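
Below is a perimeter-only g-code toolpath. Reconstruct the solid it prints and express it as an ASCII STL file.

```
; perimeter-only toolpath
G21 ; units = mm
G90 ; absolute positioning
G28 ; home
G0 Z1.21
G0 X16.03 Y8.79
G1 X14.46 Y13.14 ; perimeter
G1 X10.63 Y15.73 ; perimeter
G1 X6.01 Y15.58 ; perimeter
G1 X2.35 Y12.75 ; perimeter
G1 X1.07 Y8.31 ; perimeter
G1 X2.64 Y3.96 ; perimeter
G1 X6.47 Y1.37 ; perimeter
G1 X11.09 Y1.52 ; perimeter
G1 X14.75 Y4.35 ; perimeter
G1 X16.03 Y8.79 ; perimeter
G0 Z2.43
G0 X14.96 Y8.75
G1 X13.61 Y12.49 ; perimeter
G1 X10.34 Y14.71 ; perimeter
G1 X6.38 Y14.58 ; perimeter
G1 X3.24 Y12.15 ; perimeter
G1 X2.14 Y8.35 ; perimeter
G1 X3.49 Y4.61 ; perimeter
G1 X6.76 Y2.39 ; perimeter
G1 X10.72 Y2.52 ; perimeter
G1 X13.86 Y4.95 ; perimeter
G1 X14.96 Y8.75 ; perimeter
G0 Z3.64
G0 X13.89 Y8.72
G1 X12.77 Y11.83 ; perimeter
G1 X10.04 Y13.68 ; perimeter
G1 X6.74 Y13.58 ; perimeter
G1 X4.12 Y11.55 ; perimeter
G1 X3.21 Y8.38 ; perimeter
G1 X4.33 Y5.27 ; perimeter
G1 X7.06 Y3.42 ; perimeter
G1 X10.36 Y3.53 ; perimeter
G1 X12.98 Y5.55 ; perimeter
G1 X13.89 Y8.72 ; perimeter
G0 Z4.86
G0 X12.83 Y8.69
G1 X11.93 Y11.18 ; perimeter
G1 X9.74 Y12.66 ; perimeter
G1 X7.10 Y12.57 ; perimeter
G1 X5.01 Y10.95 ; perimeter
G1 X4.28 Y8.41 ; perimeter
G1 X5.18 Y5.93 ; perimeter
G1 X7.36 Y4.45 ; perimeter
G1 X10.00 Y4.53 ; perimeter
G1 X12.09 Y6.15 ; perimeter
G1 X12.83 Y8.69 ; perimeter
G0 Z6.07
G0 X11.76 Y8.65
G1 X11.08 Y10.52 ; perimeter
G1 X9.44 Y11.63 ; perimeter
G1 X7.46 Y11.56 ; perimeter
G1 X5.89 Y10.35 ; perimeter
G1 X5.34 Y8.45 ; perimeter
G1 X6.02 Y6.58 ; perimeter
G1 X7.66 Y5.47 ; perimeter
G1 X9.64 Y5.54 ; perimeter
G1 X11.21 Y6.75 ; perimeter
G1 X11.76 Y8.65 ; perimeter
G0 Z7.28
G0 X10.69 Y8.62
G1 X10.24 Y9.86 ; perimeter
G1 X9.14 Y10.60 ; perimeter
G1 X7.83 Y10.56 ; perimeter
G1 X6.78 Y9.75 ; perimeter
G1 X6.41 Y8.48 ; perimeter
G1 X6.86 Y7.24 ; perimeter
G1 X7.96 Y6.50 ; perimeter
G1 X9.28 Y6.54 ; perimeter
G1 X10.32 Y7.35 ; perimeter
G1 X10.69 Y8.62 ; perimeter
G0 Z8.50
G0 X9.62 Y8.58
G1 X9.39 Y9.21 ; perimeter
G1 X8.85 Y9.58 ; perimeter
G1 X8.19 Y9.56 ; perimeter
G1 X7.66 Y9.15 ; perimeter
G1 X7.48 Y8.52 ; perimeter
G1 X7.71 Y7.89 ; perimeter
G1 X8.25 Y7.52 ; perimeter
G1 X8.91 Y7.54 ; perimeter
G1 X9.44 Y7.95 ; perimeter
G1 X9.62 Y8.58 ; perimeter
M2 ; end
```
solid part
  facet normal 0.0000 0.0000 -1.0000
    outer loop
      vertex 10.93 16.76 0.00
      vertex 15.30 13.80 0.00
      vertex 17.10 8.82 0.00
    endloop
  endfacet
  facet normal 0.0000 0.0000 -1.0000
    outer loop
      vertex 5.65 16.59 0.00
      vertex 10.93 16.76 0.00
      vertex 17.10 8.82 0.00
    endloop
  endfacet
  facet normal 0.0000 0.0000 -1.0000
    outer loop
      vertex 1.47 13.35 0.00
      vertex 5.65 16.59 0.00
      vertex 17.10 8.82 0.00
    endloop
  endfacet
  facet normal 0.0000 0.0000 -1.0000
    outer loop
      vertex 0.00 8.28 0.00
      vertex 1.47 13.35 0.00
      vertex 17.10 8.82 0.00
    endloop
  endfacet
  facet normal 0.0000 0.0000 -1.0000
    outer loop
      vertex 1.80 3.30 0.00
      vertex 0.00 8.28 0.00
      vertex 17.10 8.82 0.00
    endloop
  endfacet
  facet normal 0.0000 0.0000 -1.0000
    outer loop
      vertex 6.17 0.34 0.00
      vertex 1.80 3.30 0.00
      vertex 17.10 8.82 0.00
    endloop
  endfacet
  facet normal 0.0000 0.0000 -1.0000
    outer loop
      vertex 11.45 0.51 0.00
      vertex 6.17 0.34 0.00
      vertex 17.10 8.82 0.00
    endloop
  endfacet
  facet normal 0.0000 0.0000 -1.0000
    outer loop
      vertex 15.63 3.75 0.00
      vertex 11.45 0.51 0.00
      vertex 17.10 8.82 0.00
    endloop
  endfacet
  facet normal 0.7210 0.2606 0.6421
    outer loop
      vertex 17.10 8.82 0.00
      vertex 15.30 13.80 0.00
      vertex 8.55 8.55 9.71
    endloop
  endfacet
  facet normal 0.4299 0.6347 0.6421
    outer loop
      vertex 15.30 13.80 0.00
      vertex 10.93 16.76 0.00
      vertex 8.55 8.55 9.71
    endloop
  endfacet
  facet normal -0.0247 0.7664 0.6419
    outer loop
      vertex 10.93 16.76 0.00
      vertex 5.65 16.59 0.00
      vertex 8.55 8.55 9.71
    endloop
  endfacet
  facet normal -0.4697 0.6060 0.6420
    outer loop
      vertex 5.65 16.59 0.00
      vertex 1.47 13.35 0.00
      vertex 8.55 8.55 9.71
    endloop
  endfacet
  facet normal -0.7362 0.2134 0.6423
    outer loop
      vertex 1.47 13.35 0.00
      vertex 0.00 8.28 0.00
      vertex 8.55 8.55 9.71
    endloop
  endfacet
  facet normal -0.7210 -0.2606 0.6421
    outer loop
      vertex 0.00 8.28 0.00
      vertex 1.80 3.30 0.00
      vertex 8.55 8.55 9.71
    endloop
  endfacet
  facet normal -0.4299 -0.6347 0.6421
    outer loop
      vertex 1.80 3.30 0.00
      vertex 6.17 0.34 0.00
      vertex 8.55 8.55 9.71
    endloop
  endfacet
  facet normal 0.0247 -0.7664 0.6419
    outer loop
      vertex 6.17 0.34 0.00
      vertex 11.45 0.51 0.00
      vertex 8.55 8.55 9.71
    endloop
  endfacet
  facet normal 0.4697 -0.6060 0.6420
    outer loop
      vertex 11.45 0.51 0.00
      vertex 15.63 3.75 0.00
      vertex 8.55 8.55 9.71
    endloop
  endfacet
  facet normal 0.7362 -0.2134 0.6423
    outer loop
      vertex 15.63 3.75 0.00
      vertex 17.10 8.82 0.00
      vertex 8.55 8.55 9.71
    endloop
  endfacet
endsolid part

The G0 Z moves step by Δz≈1.21 mm. The G1 loops shrink linearly with z, so the solid tapers from its base footprint up to z≈9.71. Closing with a flat bottom cap and the tapered top and triangulating gives 18 facets — a regular 10-sided pyramid, base circumscribed radius ≈ 8.55 mm, apex at z ≈ 9.71 mm.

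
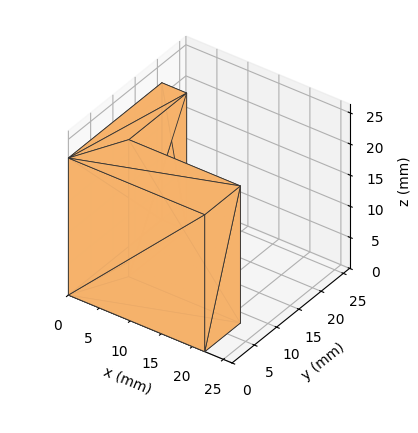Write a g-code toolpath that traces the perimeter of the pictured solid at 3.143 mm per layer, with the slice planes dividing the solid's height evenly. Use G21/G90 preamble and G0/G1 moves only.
Reading the render: the shape is an L-shaped prism: outer 22 × 21 mm, arm thicknesses ≈ 8 mm (horizontal) and 4 mm (vertical), extruded 22 mm in z (dimensions read to the nearest mm from the axis ticks). For the g-code, the solid's height is divided into equal slices at the stated Δz and each level perimeter traced with G1 moves after a G0 lift.

; perimeter-only toolpath
G21 ; units = mm
G90 ; absolute positioning
G28 ; home
; layer 1
G0 Z3.143
G0 X0.000 Y0.000
G1 X22.000 Y0.000
G1 X22.000 Y8.000
G1 X4.000 Y8.000
G1 X4.000 Y21.000
G1 X0.000 Y21.000
G1 X0.000 Y0.000
; layer 2
G0 Z6.286
G0 X0.000 Y0.000
G1 X22.000 Y0.000
G1 X22.000 Y8.000
G1 X4.000 Y8.000
G1 X4.000 Y21.000
G1 X0.000 Y21.000
G1 X0.000 Y0.000
; layer 3
G0 Z9.429
G0 X0.000 Y0.000
G1 X22.000 Y0.000
G1 X22.000 Y8.000
G1 X4.000 Y8.000
G1 X4.000 Y21.000
G1 X0.000 Y21.000
G1 X0.000 Y0.000
; layer 4
G0 Z12.571
G0 X0.000 Y0.000
G1 X22.000 Y0.000
G1 X22.000 Y8.000
G1 X4.000 Y8.000
G1 X4.000 Y21.000
G1 X0.000 Y21.000
G1 X0.000 Y0.000
; layer 5
G0 Z15.714
G0 X0.000 Y0.000
G1 X22.000 Y0.000
G1 X22.000 Y8.000
G1 X4.000 Y8.000
G1 X4.000 Y21.000
G1 X0.000 Y21.000
G1 X0.000 Y0.000
; layer 6
G0 Z18.857
G0 X0.000 Y0.000
G1 X22.000 Y0.000
G1 X22.000 Y8.000
G1 X4.000 Y8.000
G1 X4.000 Y21.000
G1 X0.000 Y21.000
G1 X0.000 Y0.000
; layer 7
G0 Z22.000
G0 X0.000 Y0.000
G1 X22.000 Y0.000
G1 X22.000 Y8.000
G1 X4.000 Y8.000
G1 X4.000 Y21.000
G1 X0.000 Y21.000
G1 X0.000 Y0.000
M2 ; end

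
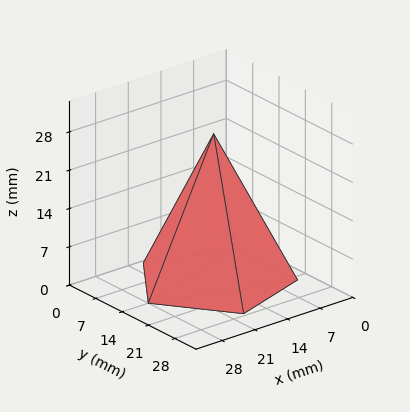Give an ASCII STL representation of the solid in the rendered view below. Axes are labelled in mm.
Reading the render: the shape is a regular 5-sided pyramid, base circumscribed radius ≈ 14 mm, apex at z ≈ 27 mm (dimensions read to the nearest mm from the axis ticks). For the STL, each face is triangulated and given an outward normal.

solid part
  facet normal 0.0000 0.0000 -1.0000
    outer loop
      vertex 2.674 22.229 0.000
      vertex 18.326 27.315 0.000
      vertex 28.000 14.000 0.000
    endloop
  endfacet
  facet normal 0.0000 0.0000 -1.0000
    outer loop
      vertex 2.674 5.771 0.000
      vertex 2.674 22.229 0.000
      vertex 28.000 14.000 0.000
    endloop
  endfacet
  facet normal 0.0000 0.0000 -1.0000
    outer loop
      vertex 18.326 0.685 0.000
      vertex 2.674 5.771 0.000
      vertex 28.000 14.000 0.000
    endloop
  endfacet
  facet normal 0.7460 0.5420 0.3868
    outer loop
      vertex 28.000 14.000 0.000
      vertex 18.326 27.315 0.000
      vertex 14.000 14.000 27.000
    endloop
  endfacet
  facet normal -0.2850 0.8770 0.3868
    outer loop
      vertex 18.326 27.315 0.000
      vertex 2.674 22.229 0.000
      vertex 14.000 14.000 27.000
    endloop
  endfacet
  facet normal -0.9222 0.0000 0.3868
    outer loop
      vertex 2.674 22.229 0.000
      vertex 2.674 5.771 0.000
      vertex 14.000 14.000 27.000
    endloop
  endfacet
  facet normal -0.2850 -0.8770 0.3868
    outer loop
      vertex 2.674 5.771 0.000
      vertex 18.326 0.685 0.000
      vertex 14.000 14.000 27.000
    endloop
  endfacet
  facet normal 0.7460 -0.5420 0.3868
    outer loop
      vertex 18.326 0.685 0.000
      vertex 28.000 14.000 0.000
      vertex 14.000 14.000 27.000
    endloop
  endfacet
endsolid part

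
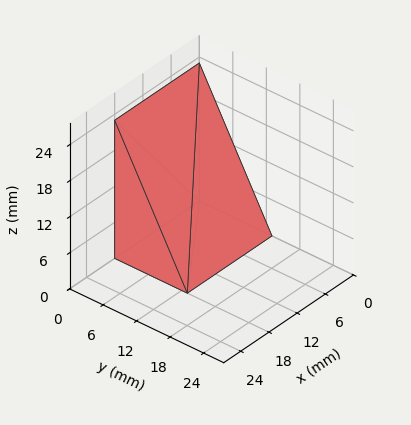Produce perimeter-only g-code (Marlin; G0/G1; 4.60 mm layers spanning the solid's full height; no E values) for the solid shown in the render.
Reading the render: the shape is a wedge (ramp): 18 × 13 mm base, rising to 23 mm along the y=0 edge and sloping linearly to z=0 at y=13 (dimensions read to the nearest mm from the axis ticks). For the g-code, the solid's height is divided into equal slices at the stated Δz and each level perimeter traced with G1 moves after a G0 lift.

; perimeter-only toolpath
G21 ; units = mm
G90 ; absolute positioning
G28 ; home
; layer 1
G0 Z4.60
G0 X0.00 Y0.00
G1 X18.00 Y0.00
G1 X18.00 Y10.40
G1 X0.00 Y10.40
G1 X0.00 Y0.00
; layer 2
G0 Z9.20
G0 X0.00 Y0.00
G1 X18.00 Y0.00
G1 X18.00 Y7.80
G1 X0.00 Y7.80
G1 X0.00 Y0.00
; layer 3
G0 Z13.80
G0 X0.00 Y0.00
G1 X18.00 Y0.00
G1 X18.00 Y5.20
G1 X0.00 Y5.20
G1 X0.00 Y0.00
; layer 4
G0 Z18.40
G0 X0.00 Y0.00
G1 X18.00 Y0.00
G1 X18.00 Y2.60
G1 X0.00 Y2.60
G1 X0.00 Y0.00
M2 ; end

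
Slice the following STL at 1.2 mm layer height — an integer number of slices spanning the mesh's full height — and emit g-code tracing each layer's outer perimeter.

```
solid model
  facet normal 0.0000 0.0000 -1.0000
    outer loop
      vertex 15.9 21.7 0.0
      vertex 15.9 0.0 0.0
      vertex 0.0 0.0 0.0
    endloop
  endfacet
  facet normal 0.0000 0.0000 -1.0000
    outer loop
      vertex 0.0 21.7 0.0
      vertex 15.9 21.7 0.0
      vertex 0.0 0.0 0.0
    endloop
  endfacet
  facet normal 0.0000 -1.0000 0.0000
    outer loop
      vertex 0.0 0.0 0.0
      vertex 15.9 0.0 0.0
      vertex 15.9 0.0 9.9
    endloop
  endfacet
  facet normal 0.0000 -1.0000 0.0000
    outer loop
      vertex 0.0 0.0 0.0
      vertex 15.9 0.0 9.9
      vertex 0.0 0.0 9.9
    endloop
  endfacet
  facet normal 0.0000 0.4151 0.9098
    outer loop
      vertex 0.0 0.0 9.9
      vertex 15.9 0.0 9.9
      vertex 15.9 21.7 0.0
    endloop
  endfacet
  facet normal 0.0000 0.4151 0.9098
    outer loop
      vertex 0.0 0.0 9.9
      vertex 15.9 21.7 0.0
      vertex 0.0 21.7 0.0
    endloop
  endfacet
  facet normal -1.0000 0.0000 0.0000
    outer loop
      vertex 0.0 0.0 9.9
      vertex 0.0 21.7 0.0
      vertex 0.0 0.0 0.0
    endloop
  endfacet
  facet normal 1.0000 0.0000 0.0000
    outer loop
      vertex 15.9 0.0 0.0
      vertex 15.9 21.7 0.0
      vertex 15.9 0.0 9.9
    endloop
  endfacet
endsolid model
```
; perimeter-only toolpath
G21 ; units = mm
G90 ; absolute positioning
G28 ; home
; layer 1
G0 Z1.2
G0 X0.0 Y0.0
G1 X15.9 Y0.0
G1 X15.9 Y19.0
G1 X0.0 Y19.0
G1 X0.0 Y0.0
; layer 2
G0 Z2.5
G0 X0.0 Y0.0
G1 X15.9 Y0.0
G1 X15.9 Y16.3
G1 X0.0 Y16.3
G1 X0.0 Y0.0
; layer 3
G0 Z3.7
G0 X0.0 Y0.0
G1 X15.9 Y0.0
G1 X15.9 Y13.6
G1 X0.0 Y13.6
G1 X0.0 Y0.0
; layer 4
G0 Z5.0
G0 X0.0 Y0.0
G1 X15.9 Y0.0
G1 X15.9 Y10.8
G1 X0.0 Y10.8
G1 X0.0 Y0.0
; layer 5
G0 Z6.2
G0 X0.0 Y0.0
G1 X15.9 Y0.0
G1 X15.9 Y8.1
G1 X0.0 Y8.1
G1 X0.0 Y0.0
; layer 6
G0 Z7.4
G0 X0.0 Y0.0
G1 X15.9 Y0.0
G1 X15.9 Y5.4
G1 X0.0 Y5.4
G1 X0.0 Y0.0
; layer 7
G0 Z8.7
G0 X0.0 Y0.0
G1 X15.9 Y0.0
G1 X15.9 Y2.7
G1 X0.0 Y2.7
G1 X0.0 Y0.0
M2 ; end

The solid is a wedge (ramp): 15.9 × 21.7 mm base, rising to 9.9 mm along the y=0 edge and sloping linearly to z=0 at y=21.7. Slicing at Δz = 1.2 mm — 8 equal slices spanning the solid's height, so layer i sits at z = i·h/8 — gives 7 non-empty perimeters. Each is a 4-segment closed polygon; G0 lifts to the layer z and rapids to the start vertex, then G1 traces the edges. The cross-section shrinks linearly with z (the slice at the apex is degenerate and omitted).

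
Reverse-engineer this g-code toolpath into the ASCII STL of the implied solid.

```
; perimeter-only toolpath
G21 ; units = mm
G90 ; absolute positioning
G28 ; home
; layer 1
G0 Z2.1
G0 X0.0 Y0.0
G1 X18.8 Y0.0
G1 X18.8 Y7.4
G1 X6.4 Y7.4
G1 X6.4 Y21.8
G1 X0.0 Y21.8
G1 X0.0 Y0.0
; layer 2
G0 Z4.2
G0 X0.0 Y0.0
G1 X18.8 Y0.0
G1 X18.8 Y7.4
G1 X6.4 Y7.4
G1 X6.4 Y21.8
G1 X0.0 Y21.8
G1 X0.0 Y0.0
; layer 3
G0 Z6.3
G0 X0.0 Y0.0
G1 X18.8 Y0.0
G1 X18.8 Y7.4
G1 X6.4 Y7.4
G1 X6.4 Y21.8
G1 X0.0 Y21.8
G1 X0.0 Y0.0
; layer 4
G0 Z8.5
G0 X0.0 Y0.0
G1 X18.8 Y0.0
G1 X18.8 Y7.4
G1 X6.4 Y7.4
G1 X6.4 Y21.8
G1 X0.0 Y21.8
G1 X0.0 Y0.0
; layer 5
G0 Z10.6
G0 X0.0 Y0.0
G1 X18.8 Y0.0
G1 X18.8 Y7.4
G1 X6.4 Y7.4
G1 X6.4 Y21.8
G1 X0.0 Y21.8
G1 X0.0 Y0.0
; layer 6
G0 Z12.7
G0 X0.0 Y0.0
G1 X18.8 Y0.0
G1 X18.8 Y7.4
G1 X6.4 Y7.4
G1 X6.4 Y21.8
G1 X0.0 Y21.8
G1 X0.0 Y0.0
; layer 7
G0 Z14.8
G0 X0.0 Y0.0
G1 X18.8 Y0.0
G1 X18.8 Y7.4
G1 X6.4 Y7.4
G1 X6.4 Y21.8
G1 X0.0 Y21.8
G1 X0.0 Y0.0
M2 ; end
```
solid part
  facet normal 0.0000 0.0000 -1.0000
    outer loop
      vertex 18.8 7.4 0.0
      vertex 18.8 0.0 0.0
      vertex 0.0 0.0 0.0
    endloop
  endfacet
  facet normal 0.0000 0.0000 -1.0000
    outer loop
      vertex 6.4 7.4 0.0
      vertex 18.8 7.4 0.0
      vertex 0.0 0.0 0.0
    endloop
  endfacet
  facet normal 0.0000 0.0000 -1.0000
    outer loop
      vertex 6.4 21.8 0.0
      vertex 6.4 7.4 0.0
      vertex 0.0 0.0 0.0
    endloop
  endfacet
  facet normal 0.0000 0.0000 -1.0000
    outer loop
      vertex 0.0 21.8 0.0
      vertex 6.4 21.8 0.0
      vertex 0.0 0.0 0.0
    endloop
  endfacet
  facet normal 0.0000 0.0000 1.0000
    outer loop
      vertex 0.0 0.0 14.8
      vertex 18.8 0.0 14.8
      vertex 18.8 7.4 14.8
    endloop
  endfacet
  facet normal 0.0000 0.0000 1.0000
    outer loop
      vertex 0.0 0.0 14.8
      vertex 18.8 7.4 14.8
      vertex 6.4 7.4 14.8
    endloop
  endfacet
  facet normal 0.0000 0.0000 1.0000
    outer loop
      vertex 0.0 0.0 14.8
      vertex 6.4 7.4 14.8
      vertex 6.4 21.8 14.8
    endloop
  endfacet
  facet normal 0.0000 0.0000 1.0000
    outer loop
      vertex 0.0 0.0 14.8
      vertex 6.4 21.8 14.8
      vertex 0.0 21.8 14.8
    endloop
  endfacet
  facet normal 0.0000 -1.0000 0.0000
    outer loop
      vertex 0.0 0.0 0.0
      vertex 18.8 0.0 0.0
      vertex 18.8 0.0 14.8
    endloop
  endfacet
  facet normal 0.0000 -1.0000 0.0000
    outer loop
      vertex 0.0 0.0 0.0
      vertex 18.8 0.0 14.8
      vertex 0.0 0.0 14.8
    endloop
  endfacet
  facet normal 1.0000 0.0000 0.0000
    outer loop
      vertex 18.8 0.0 0.0
      vertex 18.8 7.4 0.0
      vertex 18.8 7.4 14.8
    endloop
  endfacet
  facet normal 1.0000 0.0000 0.0000
    outer loop
      vertex 18.8 0.0 0.0
      vertex 18.8 7.4 14.8
      vertex 18.8 0.0 14.8
    endloop
  endfacet
  facet normal 0.0000 1.0000 0.0000
    outer loop
      vertex 18.8 7.4 0.0
      vertex 6.4 7.4 0.0
      vertex 6.4 7.4 14.8
    endloop
  endfacet
  facet normal 0.0000 1.0000 0.0000
    outer loop
      vertex 18.8 7.4 0.0
      vertex 6.4 7.4 14.8
      vertex 18.8 7.4 14.8
    endloop
  endfacet
  facet normal 1.0000 0.0000 0.0000
    outer loop
      vertex 6.4 7.4 0.0
      vertex 6.4 21.8 0.0
      vertex 6.4 21.8 14.8
    endloop
  endfacet
  facet normal 1.0000 0.0000 0.0000
    outer loop
      vertex 6.4 7.4 0.0
      vertex 6.4 21.8 14.8
      vertex 6.4 7.4 14.8
    endloop
  endfacet
  facet normal 0.0000 1.0000 0.0000
    outer loop
      vertex 6.4 21.8 0.0
      vertex 0.0 21.8 0.0
      vertex 0.0 21.8 14.8
    endloop
  endfacet
  facet normal 0.0000 1.0000 0.0000
    outer loop
      vertex 6.4 21.8 0.0
      vertex 0.0 21.8 14.8
      vertex 6.4 21.8 14.8
    endloop
  endfacet
  facet normal -1.0000 0.0000 0.0000
    outer loop
      vertex 0.0 21.8 0.0
      vertex 0.0 0.0 0.0
      vertex 0.0 0.0 14.8
    endloop
  endfacet
  facet normal -1.0000 0.0000 0.0000
    outer loop
      vertex 0.0 21.8 0.0
      vertex 0.0 0.0 14.8
      vertex 0.0 21.8 14.8
    endloop
  endfacet
endsolid part

The G0 Z moves step by Δz≈2.1 mm. Every layer's G1 loop is the same polygon, so the solid is a straight extrusion of it from z=0 to z≈14.8. Closing with flat bottom and top caps and triangulating gives 20 facets — an L-shaped prism: outer 18.8 × 21.8 mm, arm thicknesses ≈ 7.4 mm (horizontal) and 6.4 mm (vertical), extruded 14.8 mm in z.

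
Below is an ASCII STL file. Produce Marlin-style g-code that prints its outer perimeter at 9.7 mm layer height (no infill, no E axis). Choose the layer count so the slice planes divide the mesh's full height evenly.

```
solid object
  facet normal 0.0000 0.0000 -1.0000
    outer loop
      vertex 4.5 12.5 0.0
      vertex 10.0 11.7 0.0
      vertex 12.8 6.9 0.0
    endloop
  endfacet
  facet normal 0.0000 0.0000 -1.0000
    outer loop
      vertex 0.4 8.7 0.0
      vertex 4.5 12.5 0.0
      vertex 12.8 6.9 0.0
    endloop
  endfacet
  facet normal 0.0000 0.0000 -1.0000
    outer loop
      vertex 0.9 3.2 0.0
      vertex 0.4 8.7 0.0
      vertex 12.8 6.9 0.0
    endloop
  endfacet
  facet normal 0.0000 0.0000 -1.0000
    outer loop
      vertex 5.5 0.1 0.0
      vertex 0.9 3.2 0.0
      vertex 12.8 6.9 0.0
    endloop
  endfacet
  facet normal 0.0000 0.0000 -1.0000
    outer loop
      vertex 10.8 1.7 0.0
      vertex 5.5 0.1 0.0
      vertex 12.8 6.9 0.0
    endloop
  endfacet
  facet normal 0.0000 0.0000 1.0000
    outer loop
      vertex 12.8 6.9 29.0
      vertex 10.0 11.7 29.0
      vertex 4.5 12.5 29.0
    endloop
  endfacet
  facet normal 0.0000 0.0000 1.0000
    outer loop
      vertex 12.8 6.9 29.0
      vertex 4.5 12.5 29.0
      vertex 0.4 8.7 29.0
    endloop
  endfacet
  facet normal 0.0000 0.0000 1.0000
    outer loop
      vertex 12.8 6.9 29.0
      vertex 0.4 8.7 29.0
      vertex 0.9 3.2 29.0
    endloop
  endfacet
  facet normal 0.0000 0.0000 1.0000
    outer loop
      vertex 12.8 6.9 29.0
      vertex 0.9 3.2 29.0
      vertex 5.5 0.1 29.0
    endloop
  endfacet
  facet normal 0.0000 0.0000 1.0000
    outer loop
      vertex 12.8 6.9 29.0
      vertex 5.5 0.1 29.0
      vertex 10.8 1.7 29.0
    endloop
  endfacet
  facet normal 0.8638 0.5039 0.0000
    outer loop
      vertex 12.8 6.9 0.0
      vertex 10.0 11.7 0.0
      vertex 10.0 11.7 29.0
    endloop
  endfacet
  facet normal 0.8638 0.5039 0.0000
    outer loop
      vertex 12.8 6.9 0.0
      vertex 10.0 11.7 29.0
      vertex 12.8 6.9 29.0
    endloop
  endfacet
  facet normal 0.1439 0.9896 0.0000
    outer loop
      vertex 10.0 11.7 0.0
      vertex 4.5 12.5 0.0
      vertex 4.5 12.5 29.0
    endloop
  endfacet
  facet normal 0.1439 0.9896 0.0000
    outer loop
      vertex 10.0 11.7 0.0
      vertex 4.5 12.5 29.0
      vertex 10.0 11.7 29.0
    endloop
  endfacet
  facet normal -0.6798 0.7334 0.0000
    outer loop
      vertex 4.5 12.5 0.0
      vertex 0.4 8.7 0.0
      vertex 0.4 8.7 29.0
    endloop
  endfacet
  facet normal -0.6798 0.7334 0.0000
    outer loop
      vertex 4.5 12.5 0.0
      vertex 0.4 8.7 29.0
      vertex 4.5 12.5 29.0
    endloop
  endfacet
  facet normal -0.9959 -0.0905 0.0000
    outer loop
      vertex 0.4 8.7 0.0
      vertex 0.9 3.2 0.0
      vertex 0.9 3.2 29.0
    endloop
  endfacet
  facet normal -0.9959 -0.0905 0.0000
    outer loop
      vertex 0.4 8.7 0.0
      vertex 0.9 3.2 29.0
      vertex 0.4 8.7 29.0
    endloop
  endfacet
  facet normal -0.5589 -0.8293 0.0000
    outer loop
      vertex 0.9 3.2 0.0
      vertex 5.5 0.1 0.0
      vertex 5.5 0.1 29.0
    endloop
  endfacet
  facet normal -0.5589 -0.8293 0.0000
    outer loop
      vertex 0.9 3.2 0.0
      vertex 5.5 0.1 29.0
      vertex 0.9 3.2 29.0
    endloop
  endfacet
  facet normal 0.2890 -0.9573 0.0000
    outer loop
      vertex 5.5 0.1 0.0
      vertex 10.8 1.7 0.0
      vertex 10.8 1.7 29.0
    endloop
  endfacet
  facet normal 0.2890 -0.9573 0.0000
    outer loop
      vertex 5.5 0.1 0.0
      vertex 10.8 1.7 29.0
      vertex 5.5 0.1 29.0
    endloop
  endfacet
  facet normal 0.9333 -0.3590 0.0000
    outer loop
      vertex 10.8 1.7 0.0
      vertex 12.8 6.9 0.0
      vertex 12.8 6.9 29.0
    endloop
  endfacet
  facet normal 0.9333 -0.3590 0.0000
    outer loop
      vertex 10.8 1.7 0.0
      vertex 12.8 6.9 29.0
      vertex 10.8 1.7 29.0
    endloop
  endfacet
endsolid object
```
; perimeter-only toolpath
G21 ; units = mm
G90 ; absolute positioning
G28 ; home
; layer 1
G0 Z9.7
G0 X12.8 Y6.9
G1 X10.0 Y11.7
G1 X4.5 Y12.5
G1 X0.4 Y8.7
G1 X0.9 Y3.2
G1 X5.5 Y0.1
G1 X10.8 Y1.7
G1 X12.8 Y6.9
; layer 2
G0 Z19.3
G0 X12.8 Y6.9
G1 X10.0 Y11.7
G1 X4.5 Y12.5
G1 X0.4 Y8.7
G1 X0.9 Y3.2
G1 X5.5 Y0.1
G1 X10.8 Y1.7
G1 X12.8 Y6.9
; layer 3
G0 Z29.0
G0 X12.8 Y6.9
G1 X10.0 Y11.7
G1 X4.5 Y12.5
G1 X0.4 Y8.7
G1 X0.9 Y3.2
G1 X5.5 Y0.1
G1 X10.8 Y1.7
G1 X12.8 Y6.9
M2 ; end

The solid is a regular 7-sided prism (a cylinder approximated with 7 flat sides), circumscribed radius ≈ 6.4 mm, height ≈ 29 mm. Slicing at Δz = 9.7 mm — 3 equal slices spanning the solid's height, so layer i sits at z = i·h/3 — gives 3 non-empty perimeters. Each is a 7-segment closed polygon; G0 lifts to the layer z and rapids to the start vertex, then G1 traces the edges.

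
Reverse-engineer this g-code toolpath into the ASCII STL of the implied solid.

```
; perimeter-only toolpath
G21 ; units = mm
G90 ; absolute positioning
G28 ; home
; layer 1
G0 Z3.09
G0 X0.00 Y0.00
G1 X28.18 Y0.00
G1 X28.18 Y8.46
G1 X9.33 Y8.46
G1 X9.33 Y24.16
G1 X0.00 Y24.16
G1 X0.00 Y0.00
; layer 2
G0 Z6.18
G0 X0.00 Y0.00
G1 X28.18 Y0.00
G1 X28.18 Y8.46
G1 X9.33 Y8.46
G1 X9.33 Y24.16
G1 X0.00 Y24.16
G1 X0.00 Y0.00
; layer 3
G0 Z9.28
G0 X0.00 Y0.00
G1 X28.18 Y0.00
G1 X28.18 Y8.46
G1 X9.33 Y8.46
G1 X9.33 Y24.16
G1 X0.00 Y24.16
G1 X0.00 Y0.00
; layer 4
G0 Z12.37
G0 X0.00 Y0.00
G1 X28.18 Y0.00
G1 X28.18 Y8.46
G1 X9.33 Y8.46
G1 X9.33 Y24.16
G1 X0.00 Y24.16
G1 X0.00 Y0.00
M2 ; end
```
solid part
  facet normal 0.0000 0.0000 -1.0000
    outer loop
      vertex 28.18 8.46 0.00
      vertex 28.18 0.00 0.00
      vertex 0.00 0.00 0.00
    endloop
  endfacet
  facet normal 0.0000 0.0000 -1.0000
    outer loop
      vertex 9.33 8.46 0.00
      vertex 28.18 8.46 0.00
      vertex 0.00 0.00 0.00
    endloop
  endfacet
  facet normal 0.0000 0.0000 -1.0000
    outer loop
      vertex 9.33 24.16 0.00
      vertex 9.33 8.46 0.00
      vertex 0.00 0.00 0.00
    endloop
  endfacet
  facet normal 0.0000 0.0000 -1.0000
    outer loop
      vertex 0.00 24.16 0.00
      vertex 9.33 24.16 0.00
      vertex 0.00 0.00 0.00
    endloop
  endfacet
  facet normal 0.0000 0.0000 1.0000
    outer loop
      vertex 0.00 0.00 12.37
      vertex 28.18 0.00 12.37
      vertex 28.18 8.46 12.37
    endloop
  endfacet
  facet normal 0.0000 0.0000 1.0000
    outer loop
      vertex 0.00 0.00 12.37
      vertex 28.18 8.46 12.37
      vertex 9.33 8.46 12.37
    endloop
  endfacet
  facet normal 0.0000 0.0000 1.0000
    outer loop
      vertex 0.00 0.00 12.37
      vertex 9.33 8.46 12.37
      vertex 9.33 24.16 12.37
    endloop
  endfacet
  facet normal 0.0000 0.0000 1.0000
    outer loop
      vertex 0.00 0.00 12.37
      vertex 9.33 24.16 12.37
      vertex 0.00 24.16 12.37
    endloop
  endfacet
  facet normal 0.0000 -1.0000 0.0000
    outer loop
      vertex 0.00 0.00 0.00
      vertex 28.18 0.00 0.00
      vertex 28.18 0.00 12.37
    endloop
  endfacet
  facet normal 0.0000 -1.0000 0.0000
    outer loop
      vertex 0.00 0.00 0.00
      vertex 28.18 0.00 12.37
      vertex 0.00 0.00 12.37
    endloop
  endfacet
  facet normal 1.0000 0.0000 0.0000
    outer loop
      vertex 28.18 0.00 0.00
      vertex 28.18 8.46 0.00
      vertex 28.18 8.46 12.37
    endloop
  endfacet
  facet normal 1.0000 0.0000 0.0000
    outer loop
      vertex 28.18 0.00 0.00
      vertex 28.18 8.46 12.37
      vertex 28.18 0.00 12.37
    endloop
  endfacet
  facet normal 0.0000 1.0000 0.0000
    outer loop
      vertex 28.18 8.46 0.00
      vertex 9.33 8.46 0.00
      vertex 9.33 8.46 12.37
    endloop
  endfacet
  facet normal 0.0000 1.0000 0.0000
    outer loop
      vertex 28.18 8.46 0.00
      vertex 9.33 8.46 12.37
      vertex 28.18 8.46 12.37
    endloop
  endfacet
  facet normal 1.0000 0.0000 0.0000
    outer loop
      vertex 9.33 8.46 0.00
      vertex 9.33 24.16 0.00
      vertex 9.33 24.16 12.37
    endloop
  endfacet
  facet normal 1.0000 0.0000 0.0000
    outer loop
      vertex 9.33 8.46 0.00
      vertex 9.33 24.16 12.37
      vertex 9.33 8.46 12.37
    endloop
  endfacet
  facet normal 0.0000 1.0000 0.0000
    outer loop
      vertex 9.33 24.16 0.00
      vertex 0.00 24.16 0.00
      vertex 0.00 24.16 12.37
    endloop
  endfacet
  facet normal 0.0000 1.0000 0.0000
    outer loop
      vertex 9.33 24.16 0.00
      vertex 0.00 24.16 12.37
      vertex 9.33 24.16 12.37
    endloop
  endfacet
  facet normal -1.0000 0.0000 0.0000
    outer loop
      vertex 0.00 24.16 0.00
      vertex 0.00 0.00 0.00
      vertex 0.00 0.00 12.37
    endloop
  endfacet
  facet normal -1.0000 0.0000 0.0000
    outer loop
      vertex 0.00 24.16 0.00
      vertex 0.00 0.00 12.37
      vertex 0.00 24.16 12.37
    endloop
  endfacet
endsolid part

The G0 Z moves step by Δz≈3.09 mm. Every layer's G1 loop is the same polygon, so the solid is a straight extrusion of it from z=0 to z≈12.4. Closing with flat bottom and top caps and triangulating gives 20 facets — an L-shaped prism: outer 28.2 × 24.2 mm, arm thicknesses ≈ 8.46 mm (horizontal) and 9.33 mm (vertical), extruded 12.4 mm in z.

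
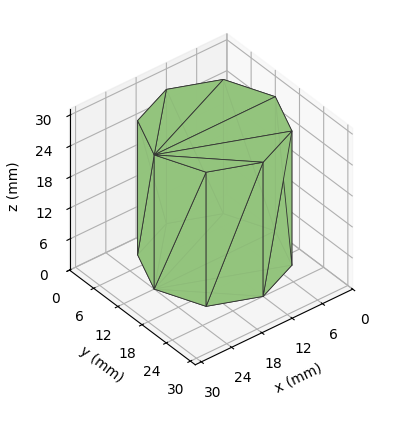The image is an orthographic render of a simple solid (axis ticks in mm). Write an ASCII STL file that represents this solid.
Reading the render: the shape is a regular 8-sided prism (a cylinder approximated with 8 flat sides), circumscribed radius ≈ 12 mm, height ≈ 26 mm (dimensions read to the nearest mm from the axis ticks). For the STL, each face is triangulated and given an outward normal.

solid part
  facet normal 0.0000 0.0000 -1.0000
    outer loop
      vertex 12.0 24.0 0.0
      vertex 20.5 20.5 0.0
      vertex 24.0 12.0 0.0
    endloop
  endfacet
  facet normal 0.0000 0.0000 -1.0000
    outer loop
      vertex 3.5 20.5 0.0
      vertex 12.0 24.0 0.0
      vertex 24.0 12.0 0.0
    endloop
  endfacet
  facet normal 0.0000 0.0000 -1.0000
    outer loop
      vertex 0.0 12.0 0.0
      vertex 3.5 20.5 0.0
      vertex 24.0 12.0 0.0
    endloop
  endfacet
  facet normal 0.0000 0.0000 -1.0000
    outer loop
      vertex 3.5 3.5 0.0
      vertex 0.0 12.0 0.0
      vertex 24.0 12.0 0.0
    endloop
  endfacet
  facet normal 0.0000 0.0000 -1.0000
    outer loop
      vertex 12.0 0.0 0.0
      vertex 3.5 3.5 0.0
      vertex 24.0 12.0 0.0
    endloop
  endfacet
  facet normal 0.0000 0.0000 -1.0000
    outer loop
      vertex 20.5 3.5 0.0
      vertex 12.0 0.0 0.0
      vertex 24.0 12.0 0.0
    endloop
  endfacet
  facet normal 0.0000 0.0000 1.0000
    outer loop
      vertex 24.0 12.0 26.0
      vertex 20.5 20.5 26.0
      vertex 12.0 24.0 26.0
    endloop
  endfacet
  facet normal 0.0000 0.0000 1.0000
    outer loop
      vertex 24.0 12.0 26.0
      vertex 12.0 24.0 26.0
      vertex 3.5 20.5 26.0
    endloop
  endfacet
  facet normal 0.0000 0.0000 1.0000
    outer loop
      vertex 24.0 12.0 26.0
      vertex 3.5 20.5 26.0
      vertex 0.0 12.0 26.0
    endloop
  endfacet
  facet normal 0.0000 0.0000 1.0000
    outer loop
      vertex 24.0 12.0 26.0
      vertex 0.0 12.0 26.0
      vertex 3.5 3.5 26.0
    endloop
  endfacet
  facet normal 0.0000 0.0000 1.0000
    outer loop
      vertex 24.0 12.0 26.0
      vertex 3.5 3.5 26.0
      vertex 12.0 0.0 26.0
    endloop
  endfacet
  facet normal 0.0000 0.0000 1.0000
    outer loop
      vertex 24.0 12.0 26.0
      vertex 12.0 0.0 26.0
      vertex 20.5 3.5 26.0
    endloop
  endfacet
  facet normal 0.9247 0.3807 0.0000
    outer loop
      vertex 24.0 12.0 0.0
      vertex 20.5 20.5 0.0
      vertex 20.5 20.5 26.0
    endloop
  endfacet
  facet normal 0.9247 0.3807 0.0000
    outer loop
      vertex 24.0 12.0 0.0
      vertex 20.5 20.5 26.0
      vertex 24.0 12.0 26.0
    endloop
  endfacet
  facet normal 0.3807 0.9247 0.0000
    outer loop
      vertex 20.5 20.5 0.0
      vertex 12.0 24.0 0.0
      vertex 12.0 24.0 26.0
    endloop
  endfacet
  facet normal 0.3807 0.9247 0.0000
    outer loop
      vertex 20.5 20.5 0.0
      vertex 12.0 24.0 26.0
      vertex 20.5 20.5 26.0
    endloop
  endfacet
  facet normal -0.3807 0.9247 0.0000
    outer loop
      vertex 12.0 24.0 0.0
      vertex 3.5 20.5 0.0
      vertex 3.5 20.5 26.0
    endloop
  endfacet
  facet normal -0.3807 0.9247 0.0000
    outer loop
      vertex 12.0 24.0 0.0
      vertex 3.5 20.5 26.0
      vertex 12.0 24.0 26.0
    endloop
  endfacet
  facet normal -0.9247 0.3807 0.0000
    outer loop
      vertex 3.5 20.5 0.0
      vertex 0.0 12.0 0.0
      vertex 0.0 12.0 26.0
    endloop
  endfacet
  facet normal -0.9247 0.3807 0.0000
    outer loop
      vertex 3.5 20.5 0.0
      vertex 0.0 12.0 26.0
      vertex 3.5 20.5 26.0
    endloop
  endfacet
  facet normal -0.9247 -0.3807 0.0000
    outer loop
      vertex 0.0 12.0 0.0
      vertex 3.5 3.5 0.0
      vertex 3.5 3.5 26.0
    endloop
  endfacet
  facet normal -0.9247 -0.3807 0.0000
    outer loop
      vertex 0.0 12.0 0.0
      vertex 3.5 3.5 26.0
      vertex 0.0 12.0 26.0
    endloop
  endfacet
  facet normal -0.3807 -0.9247 0.0000
    outer loop
      vertex 3.5 3.5 0.0
      vertex 12.0 0.0 0.0
      vertex 12.0 0.0 26.0
    endloop
  endfacet
  facet normal -0.3807 -0.9247 0.0000
    outer loop
      vertex 3.5 3.5 0.0
      vertex 12.0 0.0 26.0
      vertex 3.5 3.5 26.0
    endloop
  endfacet
  facet normal 0.3807 -0.9247 0.0000
    outer loop
      vertex 12.0 0.0 0.0
      vertex 20.5 3.5 0.0
      vertex 20.5 3.5 26.0
    endloop
  endfacet
  facet normal 0.3807 -0.9247 0.0000
    outer loop
      vertex 12.0 0.0 0.0
      vertex 20.5 3.5 26.0
      vertex 12.0 0.0 26.0
    endloop
  endfacet
  facet normal 0.9247 -0.3807 0.0000
    outer loop
      vertex 20.5 3.5 0.0
      vertex 24.0 12.0 0.0
      vertex 24.0 12.0 26.0
    endloop
  endfacet
  facet normal 0.9247 -0.3807 0.0000
    outer loop
      vertex 20.5 3.5 0.0
      vertex 24.0 12.0 26.0
      vertex 20.5 3.5 26.0
    endloop
  endfacet
endsolid part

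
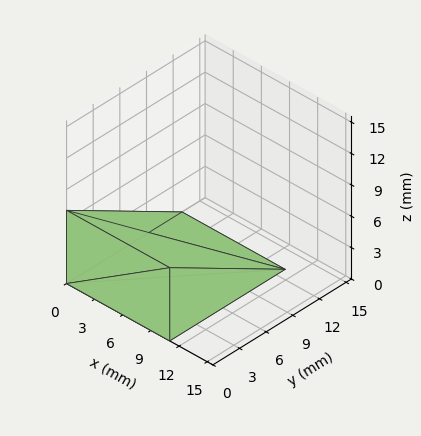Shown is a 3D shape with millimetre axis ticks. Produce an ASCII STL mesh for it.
Reading the render: the shape is a wedge (ramp): 11 × 13 mm base, rising to 7 mm along the y=0 edge and sloping linearly to z=0 at y=13 (dimensions read to the nearest mm from the axis ticks). For the STL, each face is triangulated and given an outward normal.

solid part
  facet normal 0.0000 0.0000 -1.0000
    outer loop
      vertex 11.000 13.000 0.000
      vertex 11.000 0.000 0.000
      vertex 0.000 0.000 0.000
    endloop
  endfacet
  facet normal 0.0000 0.0000 -1.0000
    outer loop
      vertex 0.000 13.000 0.000
      vertex 11.000 13.000 0.000
      vertex 0.000 0.000 0.000
    endloop
  endfacet
  facet normal 0.0000 -1.0000 0.0000
    outer loop
      vertex 0.000 0.000 0.000
      vertex 11.000 0.000 0.000
      vertex 11.000 0.000 7.000
    endloop
  endfacet
  facet normal 0.0000 -1.0000 0.0000
    outer loop
      vertex 0.000 0.000 0.000
      vertex 11.000 0.000 7.000
      vertex 0.000 0.000 7.000
    endloop
  endfacet
  facet normal 0.0000 0.4741 0.8805
    outer loop
      vertex 0.000 0.000 7.000
      vertex 11.000 0.000 7.000
      vertex 11.000 13.000 0.000
    endloop
  endfacet
  facet normal 0.0000 0.4741 0.8805
    outer loop
      vertex 0.000 0.000 7.000
      vertex 11.000 13.000 0.000
      vertex 0.000 13.000 0.000
    endloop
  endfacet
  facet normal -1.0000 0.0000 0.0000
    outer loop
      vertex 0.000 0.000 7.000
      vertex 0.000 13.000 0.000
      vertex 0.000 0.000 0.000
    endloop
  endfacet
  facet normal 1.0000 0.0000 0.0000
    outer loop
      vertex 11.000 0.000 0.000
      vertex 11.000 13.000 0.000
      vertex 11.000 0.000 7.000
    endloop
  endfacet
endsolid part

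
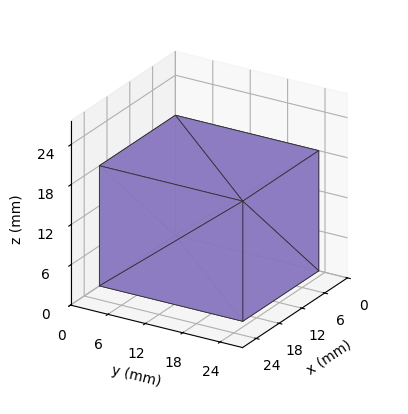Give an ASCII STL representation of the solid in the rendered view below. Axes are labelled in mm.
Reading the render: the shape is a rectangular box, roughly 20 × 23 mm footprint and 18 mm tall (dimensions read to the nearest mm from the axis ticks). For the STL, each face is triangulated and given an outward normal.

solid part
  facet normal 0.0000 0.0000 -1.0000
    outer loop
      vertex 20.00 23.00 0.00
      vertex 20.00 0.00 0.00
      vertex 0.00 0.00 0.00
    endloop
  endfacet
  facet normal 0.0000 0.0000 -1.0000
    outer loop
      vertex 0.00 23.00 0.00
      vertex 20.00 23.00 0.00
      vertex 0.00 0.00 0.00
    endloop
  endfacet
  facet normal 0.0000 0.0000 1.0000
    outer loop
      vertex 0.00 0.00 18.00
      vertex 20.00 0.00 18.00
      vertex 20.00 23.00 18.00
    endloop
  endfacet
  facet normal 0.0000 0.0000 1.0000
    outer loop
      vertex 0.00 0.00 18.00
      vertex 20.00 23.00 18.00
      vertex 0.00 23.00 18.00
    endloop
  endfacet
  facet normal 0.0000 -1.0000 0.0000
    outer loop
      vertex 0.00 0.00 0.00
      vertex 20.00 0.00 0.00
      vertex 20.00 0.00 18.00
    endloop
  endfacet
  facet normal 0.0000 -1.0000 0.0000
    outer loop
      vertex 0.00 0.00 0.00
      vertex 20.00 0.00 18.00
      vertex 0.00 0.00 18.00
    endloop
  endfacet
  facet normal 0.0000 1.0000 0.0000
    outer loop
      vertex 20.00 23.00 18.00
      vertex 20.00 23.00 0.00
      vertex 0.00 23.00 0.00
    endloop
  endfacet
  facet normal 0.0000 1.0000 0.0000
    outer loop
      vertex 0.00 23.00 18.00
      vertex 20.00 23.00 18.00
      vertex 0.00 23.00 0.00
    endloop
  endfacet
  facet normal -1.0000 0.0000 0.0000
    outer loop
      vertex 0.00 23.00 18.00
      vertex 0.00 23.00 0.00
      vertex 0.00 0.00 0.00
    endloop
  endfacet
  facet normal -1.0000 0.0000 0.0000
    outer loop
      vertex 0.00 0.00 18.00
      vertex 0.00 23.00 18.00
      vertex 0.00 0.00 0.00
    endloop
  endfacet
  facet normal 1.0000 0.0000 0.0000
    outer loop
      vertex 20.00 0.00 0.00
      vertex 20.00 23.00 0.00
      vertex 20.00 23.00 18.00
    endloop
  endfacet
  facet normal 1.0000 0.0000 0.0000
    outer loop
      vertex 20.00 0.00 0.00
      vertex 20.00 23.00 18.00
      vertex 20.00 0.00 18.00
    endloop
  endfacet
endsolid part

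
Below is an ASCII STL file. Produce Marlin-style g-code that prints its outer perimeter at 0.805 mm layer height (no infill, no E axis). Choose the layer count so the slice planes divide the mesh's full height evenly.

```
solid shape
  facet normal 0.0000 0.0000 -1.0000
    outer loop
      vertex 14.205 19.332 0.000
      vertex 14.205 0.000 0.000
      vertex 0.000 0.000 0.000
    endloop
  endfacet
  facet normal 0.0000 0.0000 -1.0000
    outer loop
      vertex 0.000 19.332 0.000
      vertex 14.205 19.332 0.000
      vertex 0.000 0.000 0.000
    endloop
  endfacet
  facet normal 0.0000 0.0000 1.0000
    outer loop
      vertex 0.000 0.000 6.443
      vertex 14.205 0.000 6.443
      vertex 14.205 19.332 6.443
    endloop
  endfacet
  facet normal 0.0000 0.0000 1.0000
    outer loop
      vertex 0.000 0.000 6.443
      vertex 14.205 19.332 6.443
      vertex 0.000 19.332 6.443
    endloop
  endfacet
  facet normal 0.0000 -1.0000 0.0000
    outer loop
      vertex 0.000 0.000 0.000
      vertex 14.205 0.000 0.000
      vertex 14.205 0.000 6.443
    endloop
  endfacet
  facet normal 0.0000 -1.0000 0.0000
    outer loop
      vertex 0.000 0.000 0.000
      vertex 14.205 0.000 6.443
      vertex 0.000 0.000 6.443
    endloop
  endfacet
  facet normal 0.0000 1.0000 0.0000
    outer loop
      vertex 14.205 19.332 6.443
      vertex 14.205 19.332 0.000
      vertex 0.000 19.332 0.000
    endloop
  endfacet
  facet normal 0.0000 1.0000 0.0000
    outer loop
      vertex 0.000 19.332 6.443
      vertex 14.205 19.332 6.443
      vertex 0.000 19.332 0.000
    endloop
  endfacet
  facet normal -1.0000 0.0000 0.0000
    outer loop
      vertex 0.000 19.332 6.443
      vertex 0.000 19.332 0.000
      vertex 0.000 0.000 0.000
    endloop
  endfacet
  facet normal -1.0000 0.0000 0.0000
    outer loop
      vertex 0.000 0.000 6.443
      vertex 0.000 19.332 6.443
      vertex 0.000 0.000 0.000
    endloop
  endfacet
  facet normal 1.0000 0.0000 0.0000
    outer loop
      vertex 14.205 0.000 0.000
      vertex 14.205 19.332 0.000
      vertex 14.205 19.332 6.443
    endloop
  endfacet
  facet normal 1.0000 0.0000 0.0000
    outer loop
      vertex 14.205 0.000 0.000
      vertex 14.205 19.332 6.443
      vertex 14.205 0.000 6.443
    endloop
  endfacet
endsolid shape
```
; perimeter-only toolpath
G21 ; units = mm
G90 ; absolute positioning
G28 ; home
; layer 1
G0 Z0.805
G0 X0.000 Y0.000
G1 X14.205 Y0.000
G1 X14.205 Y19.332
G1 X0.000 Y19.332
G1 X0.000 Y0.000
; layer 2
G0 Z1.611
G0 X0.000 Y0.000
G1 X14.205 Y0.000
G1 X14.205 Y19.332
G1 X0.000 Y19.332
G1 X0.000 Y0.000
; layer 3
G0 Z2.416
G0 X0.000 Y0.000
G1 X14.205 Y0.000
G1 X14.205 Y19.332
G1 X0.000 Y19.332
G1 X0.000 Y0.000
; layer 4
G0 Z3.221
G0 X0.000 Y0.000
G1 X14.205 Y0.000
G1 X14.205 Y19.332
G1 X0.000 Y19.332
G1 X0.000 Y0.000
; layer 5
G0 Z4.027
G0 X0.000 Y0.000
G1 X14.205 Y0.000
G1 X14.205 Y19.332
G1 X0.000 Y19.332
G1 X0.000 Y0.000
; layer 6
G0 Z4.832
G0 X0.000 Y0.000
G1 X14.205 Y0.000
G1 X14.205 Y19.332
G1 X0.000 Y19.332
G1 X0.000 Y0.000
; layer 7
G0 Z5.638
G0 X0.000 Y0.000
G1 X14.205 Y0.000
G1 X14.205 Y19.332
G1 X0.000 Y19.332
G1 X0.000 Y0.000
; layer 8
G0 Z6.443
G0 X0.000 Y0.000
G1 X14.205 Y0.000
G1 X14.205 Y19.332
G1 X0.000 Y19.332
G1 X0.000 Y0.000
M2 ; end

The solid is a rectangular box, roughly 14.2 × 19.3 mm footprint and 6.44 mm tall. Slicing at Δz = 0.805 mm — 8 equal slices spanning the solid's height, so layer i sits at z = i·h/8 — gives 8 non-empty perimeters. Each is a 4-segment closed polygon; G0 lifts to the layer z and rapids to the start vertex, then G1 traces the edges.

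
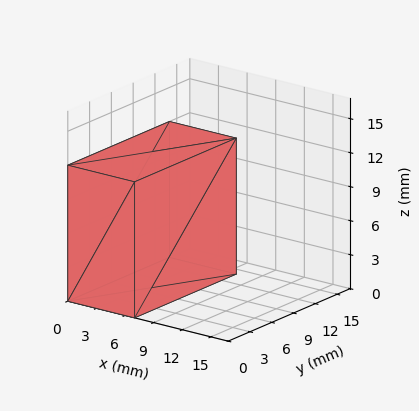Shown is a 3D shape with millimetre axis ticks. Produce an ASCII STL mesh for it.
Reading the render: the shape is a rectangular box, roughly 7 × 14 mm footprint and 12 mm tall (dimensions read to the nearest mm from the axis ticks). For the STL, each face is triangulated and given an outward normal.

solid part
  facet normal 0.0000 0.0000 -1.0000
    outer loop
      vertex 7.0 14.0 0.0
      vertex 7.0 0.0 0.0
      vertex 0.0 0.0 0.0
    endloop
  endfacet
  facet normal 0.0000 0.0000 -1.0000
    outer loop
      vertex 0.0 14.0 0.0
      vertex 7.0 14.0 0.0
      vertex 0.0 0.0 0.0
    endloop
  endfacet
  facet normal 0.0000 0.0000 1.0000
    outer loop
      vertex 0.0 0.0 12.0
      vertex 7.0 0.0 12.0
      vertex 7.0 14.0 12.0
    endloop
  endfacet
  facet normal 0.0000 0.0000 1.0000
    outer loop
      vertex 0.0 0.0 12.0
      vertex 7.0 14.0 12.0
      vertex 0.0 14.0 12.0
    endloop
  endfacet
  facet normal 0.0000 -1.0000 0.0000
    outer loop
      vertex 0.0 0.0 0.0
      vertex 7.0 0.0 0.0
      vertex 7.0 0.0 12.0
    endloop
  endfacet
  facet normal 0.0000 -1.0000 0.0000
    outer loop
      vertex 0.0 0.0 0.0
      vertex 7.0 0.0 12.0
      vertex 0.0 0.0 12.0
    endloop
  endfacet
  facet normal 0.0000 1.0000 0.0000
    outer loop
      vertex 7.0 14.0 12.0
      vertex 7.0 14.0 0.0
      vertex 0.0 14.0 0.0
    endloop
  endfacet
  facet normal 0.0000 1.0000 0.0000
    outer loop
      vertex 0.0 14.0 12.0
      vertex 7.0 14.0 12.0
      vertex 0.0 14.0 0.0
    endloop
  endfacet
  facet normal -1.0000 0.0000 0.0000
    outer loop
      vertex 0.0 14.0 12.0
      vertex 0.0 14.0 0.0
      vertex 0.0 0.0 0.0
    endloop
  endfacet
  facet normal -1.0000 0.0000 0.0000
    outer loop
      vertex 0.0 0.0 12.0
      vertex 0.0 14.0 12.0
      vertex 0.0 0.0 0.0
    endloop
  endfacet
  facet normal 1.0000 0.0000 0.0000
    outer loop
      vertex 7.0 0.0 0.0
      vertex 7.0 14.0 0.0
      vertex 7.0 14.0 12.0
    endloop
  endfacet
  facet normal 1.0000 0.0000 0.0000
    outer loop
      vertex 7.0 0.0 0.0
      vertex 7.0 14.0 12.0
      vertex 7.0 0.0 12.0
    endloop
  endfacet
endsolid part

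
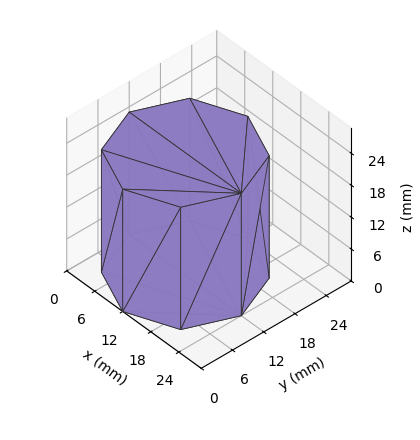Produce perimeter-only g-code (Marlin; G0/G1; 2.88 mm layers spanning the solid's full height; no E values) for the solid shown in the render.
Reading the render: the shape is a regular 8-sided prism (a cylinder approximated with 8 flat sides), circumscribed radius ≈ 12 mm, height ≈ 23 mm (dimensions read to the nearest mm from the axis ticks). For the g-code, the solid's height is divided into equal slices at the stated Δz and each level perimeter traced with G1 moves after a G0 lift.

; perimeter-only toolpath
G21 ; units = mm
G90 ; absolute positioning
G28 ; home
; layer 1
G0 Z2.88
G0 X24.00 Y12.00
G1 X20.49 Y20.49
G1 X12.00 Y24.00
G1 X3.51 Y20.49
G1 X0.00 Y12.00
G1 X3.51 Y3.51
G1 X12.00 Y0.00
G1 X20.49 Y3.51
G1 X24.00 Y12.00
; layer 2
G0 Z5.75
G0 X24.00 Y12.00
G1 X20.49 Y20.49
G1 X12.00 Y24.00
G1 X3.51 Y20.49
G1 X0.00 Y12.00
G1 X3.51 Y3.51
G1 X12.00 Y0.00
G1 X20.49 Y3.51
G1 X24.00 Y12.00
; layer 3
G0 Z8.62
G0 X24.00 Y12.00
G1 X20.49 Y20.49
G1 X12.00 Y24.00
G1 X3.51 Y20.49
G1 X0.00 Y12.00
G1 X3.51 Y3.51
G1 X12.00 Y0.00
G1 X20.49 Y3.51
G1 X24.00 Y12.00
; layer 4
G0 Z11.50
G0 X24.00 Y12.00
G1 X20.49 Y20.49
G1 X12.00 Y24.00
G1 X3.51 Y20.49
G1 X0.00 Y12.00
G1 X3.51 Y3.51
G1 X12.00 Y0.00
G1 X20.49 Y3.51
G1 X24.00 Y12.00
; layer 5
G0 Z14.38
G0 X24.00 Y12.00
G1 X20.49 Y20.49
G1 X12.00 Y24.00
G1 X3.51 Y20.49
G1 X0.00 Y12.00
G1 X3.51 Y3.51
G1 X12.00 Y0.00
G1 X20.49 Y3.51
G1 X24.00 Y12.00
; layer 6
G0 Z17.25
G0 X24.00 Y12.00
G1 X20.49 Y20.49
G1 X12.00 Y24.00
G1 X3.51 Y20.49
G1 X0.00 Y12.00
G1 X3.51 Y3.51
G1 X12.00 Y0.00
G1 X20.49 Y3.51
G1 X24.00 Y12.00
; layer 7
G0 Z20.12
G0 X24.00 Y12.00
G1 X20.49 Y20.49
G1 X12.00 Y24.00
G1 X3.51 Y20.49
G1 X0.00 Y12.00
G1 X3.51 Y3.51
G1 X12.00 Y0.00
G1 X20.49 Y3.51
G1 X24.00 Y12.00
; layer 8
G0 Z23.00
G0 X24.00 Y12.00
G1 X20.49 Y20.49
G1 X12.00 Y24.00
G1 X3.51 Y20.49
G1 X0.00 Y12.00
G1 X3.51 Y3.51
G1 X12.00 Y0.00
G1 X20.49 Y3.51
G1 X24.00 Y12.00
M2 ; end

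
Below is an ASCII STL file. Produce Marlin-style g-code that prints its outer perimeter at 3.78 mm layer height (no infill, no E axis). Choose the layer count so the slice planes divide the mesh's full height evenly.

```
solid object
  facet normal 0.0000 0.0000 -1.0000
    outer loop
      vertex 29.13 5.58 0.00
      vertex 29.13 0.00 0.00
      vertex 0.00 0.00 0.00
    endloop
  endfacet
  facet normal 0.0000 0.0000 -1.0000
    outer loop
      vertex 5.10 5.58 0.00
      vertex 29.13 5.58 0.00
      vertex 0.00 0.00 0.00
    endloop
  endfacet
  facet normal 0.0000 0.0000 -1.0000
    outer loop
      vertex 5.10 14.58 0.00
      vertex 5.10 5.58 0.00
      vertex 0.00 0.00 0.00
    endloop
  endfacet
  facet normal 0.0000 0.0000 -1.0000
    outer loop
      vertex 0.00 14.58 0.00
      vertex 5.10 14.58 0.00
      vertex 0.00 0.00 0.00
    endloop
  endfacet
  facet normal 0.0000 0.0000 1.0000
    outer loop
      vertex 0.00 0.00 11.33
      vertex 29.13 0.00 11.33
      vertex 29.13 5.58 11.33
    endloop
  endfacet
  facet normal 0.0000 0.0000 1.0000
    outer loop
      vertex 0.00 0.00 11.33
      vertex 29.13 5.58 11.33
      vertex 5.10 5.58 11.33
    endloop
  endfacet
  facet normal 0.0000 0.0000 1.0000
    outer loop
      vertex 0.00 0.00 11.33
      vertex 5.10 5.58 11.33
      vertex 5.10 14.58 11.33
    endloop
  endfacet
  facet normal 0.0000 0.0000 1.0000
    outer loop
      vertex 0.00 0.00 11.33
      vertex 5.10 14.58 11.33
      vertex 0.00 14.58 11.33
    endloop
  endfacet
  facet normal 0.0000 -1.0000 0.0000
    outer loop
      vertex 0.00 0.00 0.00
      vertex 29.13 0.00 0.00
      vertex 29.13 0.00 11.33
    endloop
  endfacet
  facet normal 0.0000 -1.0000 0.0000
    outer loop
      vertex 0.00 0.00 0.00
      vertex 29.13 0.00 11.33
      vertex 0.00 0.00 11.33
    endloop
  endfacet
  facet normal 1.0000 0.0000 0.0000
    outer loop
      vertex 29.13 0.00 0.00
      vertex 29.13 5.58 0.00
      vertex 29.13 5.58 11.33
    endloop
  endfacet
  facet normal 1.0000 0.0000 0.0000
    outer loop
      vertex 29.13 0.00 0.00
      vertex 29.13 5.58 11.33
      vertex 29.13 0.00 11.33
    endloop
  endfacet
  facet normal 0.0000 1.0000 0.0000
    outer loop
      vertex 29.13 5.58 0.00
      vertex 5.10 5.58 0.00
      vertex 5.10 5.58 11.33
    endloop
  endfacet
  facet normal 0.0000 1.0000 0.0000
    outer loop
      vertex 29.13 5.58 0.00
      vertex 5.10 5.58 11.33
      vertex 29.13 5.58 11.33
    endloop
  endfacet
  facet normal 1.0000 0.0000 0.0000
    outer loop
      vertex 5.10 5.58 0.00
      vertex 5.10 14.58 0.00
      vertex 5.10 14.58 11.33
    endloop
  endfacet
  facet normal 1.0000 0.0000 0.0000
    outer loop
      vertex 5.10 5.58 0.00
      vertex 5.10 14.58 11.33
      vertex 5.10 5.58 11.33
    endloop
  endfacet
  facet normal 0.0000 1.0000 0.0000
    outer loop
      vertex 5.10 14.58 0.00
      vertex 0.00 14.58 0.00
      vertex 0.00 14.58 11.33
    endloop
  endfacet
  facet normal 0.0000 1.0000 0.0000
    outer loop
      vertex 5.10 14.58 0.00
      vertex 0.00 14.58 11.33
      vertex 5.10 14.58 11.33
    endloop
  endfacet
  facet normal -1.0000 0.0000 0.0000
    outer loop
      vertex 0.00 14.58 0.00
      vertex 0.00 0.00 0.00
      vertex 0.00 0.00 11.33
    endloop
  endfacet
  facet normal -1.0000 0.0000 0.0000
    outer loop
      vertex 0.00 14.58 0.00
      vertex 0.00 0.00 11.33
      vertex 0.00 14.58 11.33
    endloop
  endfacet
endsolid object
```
; perimeter-only toolpath
G21 ; units = mm
G90 ; absolute positioning
G28 ; home
; layer 1
G0 Z3.78
G0 X0.00 Y0.00
G1 X29.13 Y0.00
G1 X29.13 Y5.58
G1 X5.10 Y5.58
G1 X5.10 Y14.58
G1 X0.00 Y14.58
G1 X0.00 Y0.00
; layer 2
G0 Z7.55
G0 X0.00 Y0.00
G1 X29.13 Y0.00
G1 X29.13 Y5.58
G1 X5.10 Y5.58
G1 X5.10 Y14.58
G1 X0.00 Y14.58
G1 X0.00 Y0.00
; layer 3
G0 Z11.33
G0 X0.00 Y0.00
G1 X29.13 Y0.00
G1 X29.13 Y5.58
G1 X5.10 Y5.58
G1 X5.10 Y14.58
G1 X0.00 Y14.58
G1 X0.00 Y0.00
M2 ; end

The solid is an L-shaped prism: outer 29.1 × 14.6 mm, arm thicknesses ≈ 5.58 mm (horizontal) and 5.1 mm (vertical), extruded 11.3 mm in z. Slicing at Δz = 3.78 mm — 3 equal slices spanning the solid's height, so layer i sits at z = i·h/3 — gives 3 non-empty perimeters. Each is a 6-segment closed polygon; G0 lifts to the layer z and rapids to the start vertex, then G1 traces the edges.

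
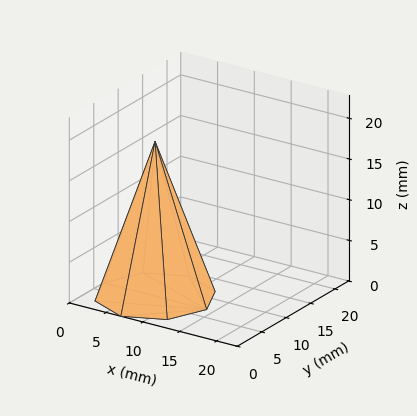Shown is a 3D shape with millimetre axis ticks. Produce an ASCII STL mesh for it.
Reading the render: the shape is a regular 8-sided pyramid, base circumscribed radius ≈ 7 mm, apex at z ≈ 19 mm (dimensions read to the nearest mm from the axis ticks). For the STL, each face is triangulated and given an outward normal.

solid part
  facet normal 0.0000 0.0000 -1.0000
    outer loop
      vertex 7.0 14.0 0.0
      vertex 11.9 11.9 0.0
      vertex 14.0 7.0 0.0
    endloop
  endfacet
  facet normal 0.0000 0.0000 -1.0000
    outer loop
      vertex 2.1 11.9 0.0
      vertex 7.0 14.0 0.0
      vertex 14.0 7.0 0.0
    endloop
  endfacet
  facet normal 0.0000 0.0000 -1.0000
    outer loop
      vertex 0.0 7.0 0.0
      vertex 2.1 11.9 0.0
      vertex 14.0 7.0 0.0
    endloop
  endfacet
  facet normal 0.0000 0.0000 -1.0000
    outer loop
      vertex 2.1 2.1 0.0
      vertex 0.0 7.0 0.0
      vertex 14.0 7.0 0.0
    endloop
  endfacet
  facet normal 0.0000 0.0000 -1.0000
    outer loop
      vertex 7.0 0.0 0.0
      vertex 2.1 2.1 0.0
      vertex 14.0 7.0 0.0
    endloop
  endfacet
  facet normal 0.0000 0.0000 -1.0000
    outer loop
      vertex 11.9 2.1 0.0
      vertex 7.0 0.0 0.0
      vertex 14.0 7.0 0.0
    endloop
  endfacet
  facet normal 0.8706 0.3731 0.3207
    outer loop
      vertex 14.0 7.0 0.0
      vertex 11.9 11.9 0.0
      vertex 7.0 7.0 19.0
    endloop
  endfacet
  facet normal 0.3731 0.8706 0.3207
    outer loop
      vertex 11.9 11.9 0.0
      vertex 7.0 14.0 0.0
      vertex 7.0 7.0 19.0
    endloop
  endfacet
  facet normal -0.3731 0.8706 0.3207
    outer loop
      vertex 7.0 14.0 0.0
      vertex 2.1 11.9 0.0
      vertex 7.0 7.0 19.0
    endloop
  endfacet
  facet normal -0.8706 0.3731 0.3207
    outer loop
      vertex 2.1 11.9 0.0
      vertex 0.0 7.0 0.0
      vertex 7.0 7.0 19.0
    endloop
  endfacet
  facet normal -0.8706 -0.3731 0.3207
    outer loop
      vertex 0.0 7.0 0.0
      vertex 2.1 2.1 0.0
      vertex 7.0 7.0 19.0
    endloop
  endfacet
  facet normal -0.3731 -0.8706 0.3207
    outer loop
      vertex 2.1 2.1 0.0
      vertex 7.0 0.0 0.0
      vertex 7.0 7.0 19.0
    endloop
  endfacet
  facet normal 0.3731 -0.8706 0.3207
    outer loop
      vertex 7.0 0.0 0.0
      vertex 11.9 2.1 0.0
      vertex 7.0 7.0 19.0
    endloop
  endfacet
  facet normal 0.8706 -0.3731 0.3207
    outer loop
      vertex 11.9 2.1 0.0
      vertex 14.0 7.0 0.0
      vertex 7.0 7.0 19.0
    endloop
  endfacet
endsolid part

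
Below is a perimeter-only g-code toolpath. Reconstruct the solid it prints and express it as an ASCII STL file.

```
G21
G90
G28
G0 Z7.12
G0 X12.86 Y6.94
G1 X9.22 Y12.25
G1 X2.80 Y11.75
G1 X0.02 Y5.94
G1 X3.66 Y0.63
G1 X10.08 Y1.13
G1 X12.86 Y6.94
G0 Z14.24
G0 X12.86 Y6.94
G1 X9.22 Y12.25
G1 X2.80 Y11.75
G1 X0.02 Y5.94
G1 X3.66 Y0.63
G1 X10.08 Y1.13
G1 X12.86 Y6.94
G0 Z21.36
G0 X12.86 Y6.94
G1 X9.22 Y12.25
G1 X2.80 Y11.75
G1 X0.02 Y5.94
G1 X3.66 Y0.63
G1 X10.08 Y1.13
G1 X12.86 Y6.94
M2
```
solid part
  facet normal 0.0000 0.0000 -1.0000
    outer loop
      vertex 2.80 11.75 0.00
      vertex 9.22 12.25 0.00
      vertex 12.86 6.94 0.00
    endloop
  endfacet
  facet normal 0.0000 0.0000 -1.0000
    outer loop
      vertex 0.02 5.94 0.00
      vertex 2.80 11.75 0.00
      vertex 12.86 6.94 0.00
    endloop
  endfacet
  facet normal 0.0000 0.0000 -1.0000
    outer loop
      vertex 3.66 0.63 0.00
      vertex 0.02 5.94 0.00
      vertex 12.86 6.94 0.00
    endloop
  endfacet
  facet normal 0.0000 0.0000 -1.0000
    outer loop
      vertex 10.08 1.13 0.00
      vertex 3.66 0.63 0.00
      vertex 12.86 6.94 0.00
    endloop
  endfacet
  facet normal 0.0000 0.0000 1.0000
    outer loop
      vertex 12.86 6.94 21.36
      vertex 9.22 12.25 21.36
      vertex 2.80 11.75 21.36
    endloop
  endfacet
  facet normal 0.0000 0.0000 1.0000
    outer loop
      vertex 12.86 6.94 21.36
      vertex 2.80 11.75 21.36
      vertex 0.02 5.94 21.36
    endloop
  endfacet
  facet normal 0.0000 0.0000 1.0000
    outer loop
      vertex 12.86 6.94 21.36
      vertex 0.02 5.94 21.36
      vertex 3.66 0.63 21.36
    endloop
  endfacet
  facet normal 0.0000 0.0000 1.0000
    outer loop
      vertex 12.86 6.94 21.36
      vertex 3.66 0.63 21.36
      vertex 10.08 1.13 21.36
    endloop
  endfacet
  facet normal 0.8248 0.5654 0.0000
    outer loop
      vertex 12.86 6.94 0.00
      vertex 9.22 12.25 0.00
      vertex 9.22 12.25 21.36
    endloop
  endfacet
  facet normal 0.8248 0.5654 0.0000
    outer loop
      vertex 12.86 6.94 0.00
      vertex 9.22 12.25 21.36
      vertex 12.86 6.94 21.36
    endloop
  endfacet
  facet normal -0.0776 0.9970 0.0000
    outer loop
      vertex 9.22 12.25 0.00
      vertex 2.80 11.75 0.00
      vertex 2.80 11.75 21.36
    endloop
  endfacet
  facet normal -0.0776 0.9970 0.0000
    outer loop
      vertex 9.22 12.25 0.00
      vertex 2.80 11.75 21.36
      vertex 9.22 12.25 21.36
    endloop
  endfacet
  facet normal -0.9021 0.4316 0.0000
    outer loop
      vertex 2.80 11.75 0.00
      vertex 0.02 5.94 0.00
      vertex 0.02 5.94 21.36
    endloop
  endfacet
  facet normal -0.9021 0.4316 0.0000
    outer loop
      vertex 2.80 11.75 0.00
      vertex 0.02 5.94 21.36
      vertex 2.80 11.75 21.36
    endloop
  endfacet
  facet normal -0.8248 -0.5654 0.0000
    outer loop
      vertex 0.02 5.94 0.00
      vertex 3.66 0.63 0.00
      vertex 3.66 0.63 21.36
    endloop
  endfacet
  facet normal -0.8248 -0.5654 0.0000
    outer loop
      vertex 0.02 5.94 0.00
      vertex 3.66 0.63 21.36
      vertex 0.02 5.94 21.36
    endloop
  endfacet
  facet normal 0.0776 -0.9970 0.0000
    outer loop
      vertex 3.66 0.63 0.00
      vertex 10.08 1.13 0.00
      vertex 10.08 1.13 21.36
    endloop
  endfacet
  facet normal 0.0776 -0.9970 0.0000
    outer loop
      vertex 3.66 0.63 0.00
      vertex 10.08 1.13 21.36
      vertex 3.66 0.63 21.36
    endloop
  endfacet
  facet normal 0.9021 -0.4316 0.0000
    outer loop
      vertex 10.08 1.13 0.00
      vertex 12.86 6.94 0.00
      vertex 12.86 6.94 21.36
    endloop
  endfacet
  facet normal 0.9021 -0.4316 0.0000
    outer loop
      vertex 10.08 1.13 0.00
      vertex 12.86 6.94 21.36
      vertex 10.08 1.13 21.36
    endloop
  endfacet
endsolid part

The G0 Z moves step by Δz≈7.12 mm. Every layer's G1 loop is the same polygon, so the solid is a straight extrusion of it from z=0 to z≈21.4. Closing with flat bottom and top caps and triangulating gives 20 facets — a regular 6-sided prism (a cylinder approximated with 6 flat sides), circumscribed radius ≈ 6.44 mm, height ≈ 21.4 mm.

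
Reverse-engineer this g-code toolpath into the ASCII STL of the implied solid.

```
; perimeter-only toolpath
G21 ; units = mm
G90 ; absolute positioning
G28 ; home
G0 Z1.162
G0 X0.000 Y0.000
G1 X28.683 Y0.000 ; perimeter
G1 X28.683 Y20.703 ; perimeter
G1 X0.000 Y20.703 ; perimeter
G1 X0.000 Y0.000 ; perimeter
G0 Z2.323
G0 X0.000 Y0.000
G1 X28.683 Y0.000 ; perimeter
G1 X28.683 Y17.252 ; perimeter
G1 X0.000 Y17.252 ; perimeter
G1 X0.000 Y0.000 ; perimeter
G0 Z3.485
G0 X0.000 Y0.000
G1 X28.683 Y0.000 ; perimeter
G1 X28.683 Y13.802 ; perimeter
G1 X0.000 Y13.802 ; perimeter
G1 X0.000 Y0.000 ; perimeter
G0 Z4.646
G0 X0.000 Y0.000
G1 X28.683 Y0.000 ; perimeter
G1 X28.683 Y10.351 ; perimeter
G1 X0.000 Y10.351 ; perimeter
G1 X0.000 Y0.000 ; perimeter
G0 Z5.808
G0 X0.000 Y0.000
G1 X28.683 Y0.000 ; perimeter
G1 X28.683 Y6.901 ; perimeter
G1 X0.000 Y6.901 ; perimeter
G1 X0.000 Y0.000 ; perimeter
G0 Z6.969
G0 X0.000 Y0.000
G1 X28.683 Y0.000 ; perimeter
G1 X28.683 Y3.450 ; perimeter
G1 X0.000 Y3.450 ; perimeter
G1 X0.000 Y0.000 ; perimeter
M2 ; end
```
solid part
  facet normal 0.0000 0.0000 -1.0000
    outer loop
      vertex 28.683 24.153 0.000
      vertex 28.683 0.000 0.000
      vertex 0.000 0.000 0.000
    endloop
  endfacet
  facet normal 0.0000 0.0000 -1.0000
    outer loop
      vertex 0.000 24.153 0.000
      vertex 28.683 24.153 0.000
      vertex 0.000 0.000 0.000
    endloop
  endfacet
  facet normal 0.0000 -1.0000 0.0000
    outer loop
      vertex 0.000 0.000 0.000
      vertex 28.683 0.000 0.000
      vertex 28.683 0.000 8.131
    endloop
  endfacet
  facet normal 0.0000 -1.0000 0.0000
    outer loop
      vertex 0.000 0.000 0.000
      vertex 28.683 0.000 8.131
      vertex 0.000 0.000 8.131
    endloop
  endfacet
  facet normal 0.0000 0.3191 0.9477
    outer loop
      vertex 0.000 0.000 8.131
      vertex 28.683 0.000 8.131
      vertex 28.683 24.153 0.000
    endloop
  endfacet
  facet normal 0.0000 0.3191 0.9477
    outer loop
      vertex 0.000 0.000 8.131
      vertex 28.683 24.153 0.000
      vertex 0.000 24.153 0.000
    endloop
  endfacet
  facet normal -1.0000 0.0000 0.0000
    outer loop
      vertex 0.000 0.000 8.131
      vertex 0.000 24.153 0.000
      vertex 0.000 0.000 0.000
    endloop
  endfacet
  facet normal 1.0000 0.0000 0.0000
    outer loop
      vertex 28.683 0.000 0.000
      vertex 28.683 24.153 0.000
      vertex 28.683 0.000 8.131
    endloop
  endfacet
endsolid part

The G0 Z moves step by Δz≈1.162 mm. The G1 loops shrink linearly with z, so the solid tapers from its base footprint up to z≈8.13. Closing with a flat bottom cap and the tapered top and triangulating gives 8 facets — a wedge (ramp): 28.7 × 24.2 mm base, rising to 8.13 mm along the y=0 edge and sloping linearly to z=0 at y=24.2.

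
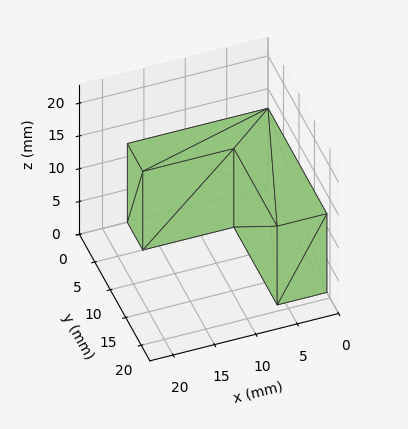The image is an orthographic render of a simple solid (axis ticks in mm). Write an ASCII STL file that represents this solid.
Reading the render: the shape is an L-shaped prism: outer 17 × 19 mm, arm thicknesses ≈ 5 mm (horizontal) and 6 mm (vertical), extruded 12 mm in z (dimensions read to the nearest mm from the axis ticks). For the STL, each face is triangulated and given an outward normal.

solid part
  facet normal 0.0000 0.0000 -1.0000
    outer loop
      vertex 17.0 5.0 0.0
      vertex 17.0 0.0 0.0
      vertex 0.0 0.0 0.0
    endloop
  endfacet
  facet normal 0.0000 0.0000 -1.0000
    outer loop
      vertex 6.0 5.0 0.0
      vertex 17.0 5.0 0.0
      vertex 0.0 0.0 0.0
    endloop
  endfacet
  facet normal 0.0000 0.0000 -1.0000
    outer loop
      vertex 6.0 19.0 0.0
      vertex 6.0 5.0 0.0
      vertex 0.0 0.0 0.0
    endloop
  endfacet
  facet normal 0.0000 0.0000 -1.0000
    outer loop
      vertex 0.0 19.0 0.0
      vertex 6.0 19.0 0.0
      vertex 0.0 0.0 0.0
    endloop
  endfacet
  facet normal 0.0000 0.0000 1.0000
    outer loop
      vertex 0.0 0.0 12.0
      vertex 17.0 0.0 12.0
      vertex 17.0 5.0 12.0
    endloop
  endfacet
  facet normal 0.0000 0.0000 1.0000
    outer loop
      vertex 0.0 0.0 12.0
      vertex 17.0 5.0 12.0
      vertex 6.0 5.0 12.0
    endloop
  endfacet
  facet normal 0.0000 0.0000 1.0000
    outer loop
      vertex 0.0 0.0 12.0
      vertex 6.0 5.0 12.0
      vertex 6.0 19.0 12.0
    endloop
  endfacet
  facet normal 0.0000 0.0000 1.0000
    outer loop
      vertex 0.0 0.0 12.0
      vertex 6.0 19.0 12.0
      vertex 0.0 19.0 12.0
    endloop
  endfacet
  facet normal 0.0000 -1.0000 0.0000
    outer loop
      vertex 0.0 0.0 0.0
      vertex 17.0 0.0 0.0
      vertex 17.0 0.0 12.0
    endloop
  endfacet
  facet normal 0.0000 -1.0000 0.0000
    outer loop
      vertex 0.0 0.0 0.0
      vertex 17.0 0.0 12.0
      vertex 0.0 0.0 12.0
    endloop
  endfacet
  facet normal 1.0000 0.0000 0.0000
    outer loop
      vertex 17.0 0.0 0.0
      vertex 17.0 5.0 0.0
      vertex 17.0 5.0 12.0
    endloop
  endfacet
  facet normal 1.0000 0.0000 0.0000
    outer loop
      vertex 17.0 0.0 0.0
      vertex 17.0 5.0 12.0
      vertex 17.0 0.0 12.0
    endloop
  endfacet
  facet normal 0.0000 1.0000 0.0000
    outer loop
      vertex 17.0 5.0 0.0
      vertex 6.0 5.0 0.0
      vertex 6.0 5.0 12.0
    endloop
  endfacet
  facet normal 0.0000 1.0000 0.0000
    outer loop
      vertex 17.0 5.0 0.0
      vertex 6.0 5.0 12.0
      vertex 17.0 5.0 12.0
    endloop
  endfacet
  facet normal 1.0000 0.0000 0.0000
    outer loop
      vertex 6.0 5.0 0.0
      vertex 6.0 19.0 0.0
      vertex 6.0 19.0 12.0
    endloop
  endfacet
  facet normal 1.0000 0.0000 0.0000
    outer loop
      vertex 6.0 5.0 0.0
      vertex 6.0 19.0 12.0
      vertex 6.0 5.0 12.0
    endloop
  endfacet
  facet normal 0.0000 1.0000 0.0000
    outer loop
      vertex 6.0 19.0 0.0
      vertex 0.0 19.0 0.0
      vertex 0.0 19.0 12.0
    endloop
  endfacet
  facet normal 0.0000 1.0000 0.0000
    outer loop
      vertex 6.0 19.0 0.0
      vertex 0.0 19.0 12.0
      vertex 6.0 19.0 12.0
    endloop
  endfacet
  facet normal -1.0000 0.0000 0.0000
    outer loop
      vertex 0.0 19.0 0.0
      vertex 0.0 0.0 0.0
      vertex 0.0 0.0 12.0
    endloop
  endfacet
  facet normal -1.0000 0.0000 0.0000
    outer loop
      vertex 0.0 19.0 0.0
      vertex 0.0 0.0 12.0
      vertex 0.0 19.0 12.0
    endloop
  endfacet
endsolid part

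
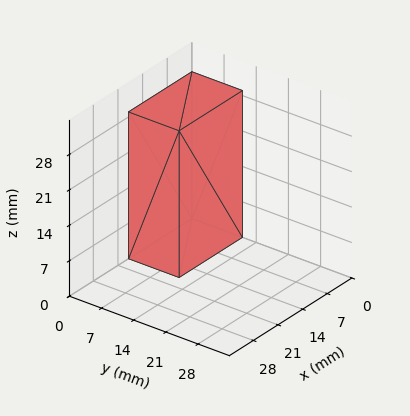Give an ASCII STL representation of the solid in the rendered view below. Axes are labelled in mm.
Reading the render: the shape is a rectangular box, roughly 18 × 11 mm footprint and 29 mm tall (dimensions read to the nearest mm from the axis ticks). For the STL, each face is triangulated and given an outward normal.

solid part
  facet normal 0.0000 0.0000 -1.0000
    outer loop
      vertex 18.000 11.000 0.000
      vertex 18.000 0.000 0.000
      vertex 0.000 0.000 0.000
    endloop
  endfacet
  facet normal 0.0000 0.0000 -1.0000
    outer loop
      vertex 0.000 11.000 0.000
      vertex 18.000 11.000 0.000
      vertex 0.000 0.000 0.000
    endloop
  endfacet
  facet normal 0.0000 0.0000 1.0000
    outer loop
      vertex 0.000 0.000 29.000
      vertex 18.000 0.000 29.000
      vertex 18.000 11.000 29.000
    endloop
  endfacet
  facet normal 0.0000 0.0000 1.0000
    outer loop
      vertex 0.000 0.000 29.000
      vertex 18.000 11.000 29.000
      vertex 0.000 11.000 29.000
    endloop
  endfacet
  facet normal 0.0000 -1.0000 0.0000
    outer loop
      vertex 0.000 0.000 0.000
      vertex 18.000 0.000 0.000
      vertex 18.000 0.000 29.000
    endloop
  endfacet
  facet normal 0.0000 -1.0000 0.0000
    outer loop
      vertex 0.000 0.000 0.000
      vertex 18.000 0.000 29.000
      vertex 0.000 0.000 29.000
    endloop
  endfacet
  facet normal 0.0000 1.0000 0.0000
    outer loop
      vertex 18.000 11.000 29.000
      vertex 18.000 11.000 0.000
      vertex 0.000 11.000 0.000
    endloop
  endfacet
  facet normal 0.0000 1.0000 0.0000
    outer loop
      vertex 0.000 11.000 29.000
      vertex 18.000 11.000 29.000
      vertex 0.000 11.000 0.000
    endloop
  endfacet
  facet normal -1.0000 0.0000 0.0000
    outer loop
      vertex 0.000 11.000 29.000
      vertex 0.000 11.000 0.000
      vertex 0.000 0.000 0.000
    endloop
  endfacet
  facet normal -1.0000 0.0000 0.0000
    outer loop
      vertex 0.000 0.000 29.000
      vertex 0.000 11.000 29.000
      vertex 0.000 0.000 0.000
    endloop
  endfacet
  facet normal 1.0000 0.0000 0.0000
    outer loop
      vertex 18.000 0.000 0.000
      vertex 18.000 11.000 0.000
      vertex 18.000 11.000 29.000
    endloop
  endfacet
  facet normal 1.0000 0.0000 0.0000
    outer loop
      vertex 18.000 0.000 0.000
      vertex 18.000 11.000 29.000
      vertex 18.000 0.000 29.000
    endloop
  endfacet
endsolid part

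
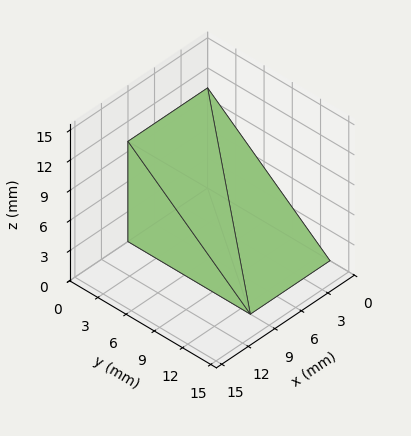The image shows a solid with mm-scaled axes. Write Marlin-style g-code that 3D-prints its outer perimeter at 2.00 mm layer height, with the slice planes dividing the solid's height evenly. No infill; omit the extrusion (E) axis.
Reading the render: the shape is a wedge (ramp): 9 × 13 mm base, rising to 10 mm along the y=0 edge and sloping linearly to z=0 at y=13 (dimensions read to the nearest mm from the axis ticks). For the g-code, the solid's height is divided into equal slices at the stated Δz and each level perimeter traced with G1 moves after a G0 lift.

; perimeter-only toolpath
G21 ; units = mm
G90 ; absolute positioning
G28 ; home
; layer 1
G0 Z2.00
G0 X0.00 Y0.00
G1 X9.00 Y0.00
G1 X9.00 Y10.40
G1 X0.00 Y10.40
G1 X0.00 Y0.00
; layer 2
G0 Z4.00
G0 X0.00 Y0.00
G1 X9.00 Y0.00
G1 X9.00 Y7.80
G1 X0.00 Y7.80
G1 X0.00 Y0.00
; layer 3
G0 Z6.00
G0 X0.00 Y0.00
G1 X9.00 Y0.00
G1 X9.00 Y5.20
G1 X0.00 Y5.20
G1 X0.00 Y0.00
; layer 4
G0 Z8.00
G0 X0.00 Y0.00
G1 X9.00 Y0.00
G1 X9.00 Y2.60
G1 X0.00 Y2.60
G1 X0.00 Y0.00
M2 ; end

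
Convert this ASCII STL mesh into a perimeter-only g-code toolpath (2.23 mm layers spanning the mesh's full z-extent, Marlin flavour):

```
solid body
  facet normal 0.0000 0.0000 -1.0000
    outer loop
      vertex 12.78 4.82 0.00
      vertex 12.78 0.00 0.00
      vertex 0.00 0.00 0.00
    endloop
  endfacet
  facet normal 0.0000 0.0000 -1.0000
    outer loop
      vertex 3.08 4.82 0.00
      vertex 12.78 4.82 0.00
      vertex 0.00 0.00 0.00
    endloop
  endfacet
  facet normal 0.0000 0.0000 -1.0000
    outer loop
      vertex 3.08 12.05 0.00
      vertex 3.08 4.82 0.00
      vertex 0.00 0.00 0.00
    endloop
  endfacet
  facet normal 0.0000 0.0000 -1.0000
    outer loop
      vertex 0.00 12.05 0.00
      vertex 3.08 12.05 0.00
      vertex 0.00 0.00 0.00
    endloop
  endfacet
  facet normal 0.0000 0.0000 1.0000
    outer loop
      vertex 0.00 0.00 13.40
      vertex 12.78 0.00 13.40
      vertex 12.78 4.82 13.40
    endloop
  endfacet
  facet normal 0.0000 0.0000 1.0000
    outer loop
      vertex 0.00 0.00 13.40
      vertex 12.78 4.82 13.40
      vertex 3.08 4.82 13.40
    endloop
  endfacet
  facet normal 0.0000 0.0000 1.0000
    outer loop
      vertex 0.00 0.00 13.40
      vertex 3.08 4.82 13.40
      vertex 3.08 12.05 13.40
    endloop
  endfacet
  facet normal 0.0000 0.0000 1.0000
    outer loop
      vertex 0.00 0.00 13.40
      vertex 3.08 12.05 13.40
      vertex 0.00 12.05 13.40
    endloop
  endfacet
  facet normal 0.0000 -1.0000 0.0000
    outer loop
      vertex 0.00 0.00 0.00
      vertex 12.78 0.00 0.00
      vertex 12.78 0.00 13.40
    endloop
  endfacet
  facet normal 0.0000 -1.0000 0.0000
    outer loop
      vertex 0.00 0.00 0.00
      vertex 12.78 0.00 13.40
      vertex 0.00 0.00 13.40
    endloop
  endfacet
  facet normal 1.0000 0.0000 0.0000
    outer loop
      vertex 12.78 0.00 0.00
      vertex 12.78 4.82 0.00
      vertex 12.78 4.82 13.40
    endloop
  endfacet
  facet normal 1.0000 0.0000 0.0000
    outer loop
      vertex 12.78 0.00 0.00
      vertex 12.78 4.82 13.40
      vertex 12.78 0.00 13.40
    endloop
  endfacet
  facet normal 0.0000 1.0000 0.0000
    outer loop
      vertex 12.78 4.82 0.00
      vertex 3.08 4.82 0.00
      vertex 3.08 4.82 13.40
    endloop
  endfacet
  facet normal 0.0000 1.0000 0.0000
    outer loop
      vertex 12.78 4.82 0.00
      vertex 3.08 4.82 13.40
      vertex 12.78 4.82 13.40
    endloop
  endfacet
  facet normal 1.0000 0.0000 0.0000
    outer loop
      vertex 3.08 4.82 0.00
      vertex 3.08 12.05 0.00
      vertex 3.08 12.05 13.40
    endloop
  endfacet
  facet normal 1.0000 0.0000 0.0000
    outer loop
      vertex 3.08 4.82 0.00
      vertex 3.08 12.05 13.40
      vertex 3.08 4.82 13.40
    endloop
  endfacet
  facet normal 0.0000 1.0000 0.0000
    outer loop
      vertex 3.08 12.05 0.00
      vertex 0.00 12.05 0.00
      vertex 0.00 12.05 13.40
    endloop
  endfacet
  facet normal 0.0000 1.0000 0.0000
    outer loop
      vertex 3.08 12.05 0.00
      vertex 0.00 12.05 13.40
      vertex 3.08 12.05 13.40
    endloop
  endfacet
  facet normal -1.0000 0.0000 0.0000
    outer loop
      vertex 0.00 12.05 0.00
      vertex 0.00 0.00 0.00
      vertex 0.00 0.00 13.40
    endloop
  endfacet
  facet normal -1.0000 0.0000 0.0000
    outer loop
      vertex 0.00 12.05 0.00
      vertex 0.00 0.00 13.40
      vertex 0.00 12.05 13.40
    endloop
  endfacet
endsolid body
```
; perimeter-only toolpath
G21 ; units = mm
G90 ; absolute positioning
G28 ; home
; layer 1
G0 Z2.23
G0 X0.00 Y0.00
G1 X12.78 Y0.00
G1 X12.78 Y4.82
G1 X3.08 Y4.82
G1 X3.08 Y12.05
G1 X0.00 Y12.05
G1 X0.00 Y0.00
; layer 2
G0 Z4.47
G0 X0.00 Y0.00
G1 X12.78 Y0.00
G1 X12.78 Y4.82
G1 X3.08 Y4.82
G1 X3.08 Y12.05
G1 X0.00 Y12.05
G1 X0.00 Y0.00
; layer 3
G0 Z6.70
G0 X0.00 Y0.00
G1 X12.78 Y0.00
G1 X12.78 Y4.82
G1 X3.08 Y4.82
G1 X3.08 Y12.05
G1 X0.00 Y12.05
G1 X0.00 Y0.00
; layer 4
G0 Z8.93
G0 X0.00 Y0.00
G1 X12.78 Y0.00
G1 X12.78 Y4.82
G1 X3.08 Y4.82
G1 X3.08 Y12.05
G1 X0.00 Y12.05
G1 X0.00 Y0.00
; layer 5
G0 Z11.17
G0 X0.00 Y0.00
G1 X12.78 Y0.00
G1 X12.78 Y4.82
G1 X3.08 Y4.82
G1 X3.08 Y12.05
G1 X0.00 Y12.05
G1 X0.00 Y0.00
; layer 6
G0 Z13.40
G0 X0.00 Y0.00
G1 X12.78 Y0.00
G1 X12.78 Y4.82
G1 X3.08 Y4.82
G1 X3.08 Y12.05
G1 X0.00 Y12.05
G1 X0.00 Y0.00
M2 ; end

The solid is an L-shaped prism: outer 12.8 × 12.1 mm, arm thicknesses ≈ 4.82 mm (horizontal) and 3.08 mm (vertical), extruded 13.4 mm in z. Slicing at Δz = 2.23 mm — 6 equal slices spanning the solid's height, so layer i sits at z = i·h/6 — gives 6 non-empty perimeters. Each is a 6-segment closed polygon; G0 lifts to the layer z and rapids to the start vertex, then G1 traces the edges.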